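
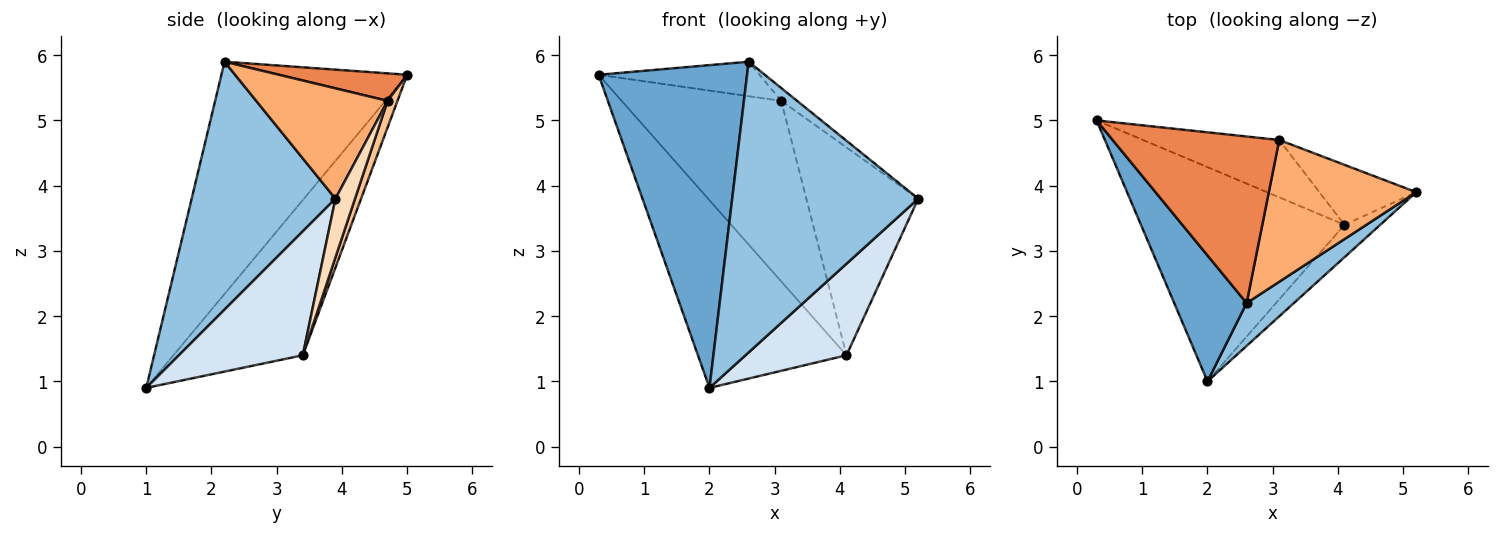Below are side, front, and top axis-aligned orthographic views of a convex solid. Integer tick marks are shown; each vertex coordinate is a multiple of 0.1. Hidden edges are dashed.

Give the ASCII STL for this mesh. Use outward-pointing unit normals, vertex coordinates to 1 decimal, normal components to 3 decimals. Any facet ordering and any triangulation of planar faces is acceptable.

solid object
 facet normal -0.759 -0.607 0.237
  outer loop
   vertex 2.6 2.2 5.9
   vertex 0.3 5.0 5.7
   vertex 2.0 1.0 0.9
  endloop
 endfacet
 facet normal 0.607 -0.786 0.116
  outer loop
   vertex 2.6 2.2 5.9
   vertex 2.0 1.0 0.9
   vertex 5.2 3.9 3.8
  endloop
 endfacet
 facet normal -0.498 0.571 -0.652
  outer loop
   vertex 4.1 3.4 1.4
   vertex 2.0 1.0 0.9
   vertex 0.3 5.0 5.7
  endloop
 endfacet
 facet normal 0.757 -0.616 -0.218
  outer loop
   vertex 4.1 3.4 1.4
   vertex 5.2 3.9 3.8
   vertex 2.0 1.0 0.9
  endloop
 endfacet
 facet normal 0.160 0.200 0.967
  outer loop
   vertex 3.1 4.7 5.3
   vertex 0.3 5.0 5.7
   vertex 2.6 2.2 5.9
  endloop
 endfacet
 facet normal 0.598 0.072 0.798
  outer loop
   vertex 3.1 4.7 5.3
   vertex 2.6 2.2 5.9
   vertex 5.2 3.9 3.8
  endloop
 endfacet
 facet normal 0.059 0.951 -0.302
  outer loop
   vertex 3.1 4.7 5.3
   vertex 4.1 3.4 1.4
   vertex 0.3 5.0 5.7
  endloop
 endfacet
 facet normal 0.166 0.948 -0.273
  outer loop
   vertex 3.1 4.7 5.3
   vertex 5.2 3.9 3.8
   vertex 4.1 3.4 1.4
  endloop
 endfacet
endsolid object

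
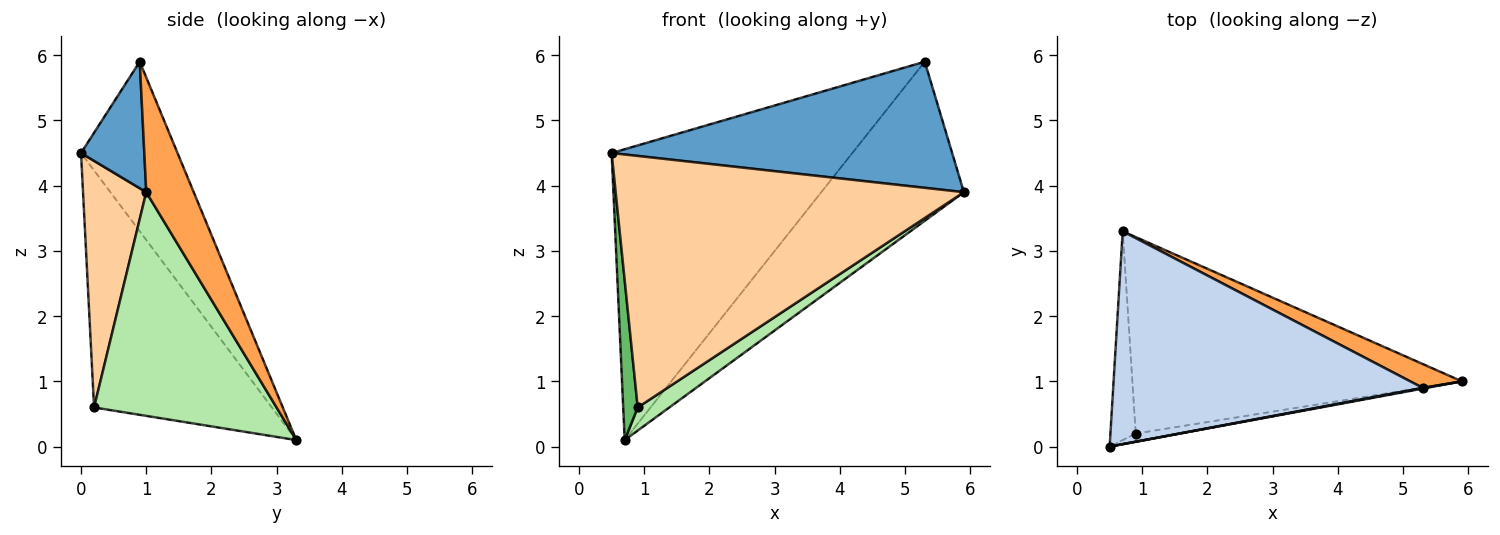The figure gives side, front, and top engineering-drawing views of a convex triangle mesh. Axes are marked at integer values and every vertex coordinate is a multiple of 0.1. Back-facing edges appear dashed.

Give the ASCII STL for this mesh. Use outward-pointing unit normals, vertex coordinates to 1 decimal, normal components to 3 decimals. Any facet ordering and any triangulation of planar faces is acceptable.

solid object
 facet normal 0.183 -0.983 0.006
  outer loop
   vertex 5.3 0.9 5.9
   vertex 0.5 0.0 4.5
   vertex 5.9 1.0 3.9
  endloop
 endfacet
 facet normal -0.308 0.768 0.562
  outer loop
   vertex 5.3 0.9 5.9
   vertex 0.7 3.3 0.1
   vertex 0.5 0.0 4.5
  endloop
 endfacet
 facet normal 0.313 0.939 0.141
  outer loop
   vertex 5.3 0.9 5.9
   vertex 5.9 1.0 3.9
   vertex 0.7 3.3 0.1
  endloop
 endfacet
 facet normal 0.179 -0.983 -0.032
  outer loop
   vertex 0.9 0.2 0.6
   vertex 5.9 1.0 3.9
   vertex 0.5 0.0 4.5
  endloop
 endfacet
 facet normal -0.991 -0.081 -0.106
  outer loop
   vertex 0.9 0.2 0.6
   vertex 0.5 0.0 4.5
   vertex 0.7 3.3 0.1
  endloop
 endfacet
 facet normal 0.559 -0.097 -0.824
  outer loop
   vertex 0.9 0.2 0.6
   vertex 0.7 3.3 0.1
   vertex 5.9 1.0 3.9
  endloop
 endfacet
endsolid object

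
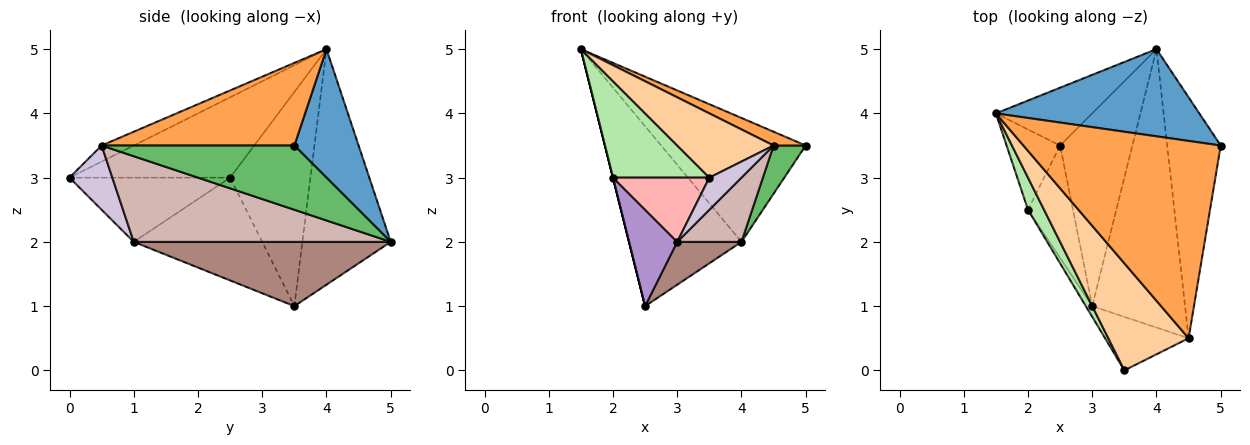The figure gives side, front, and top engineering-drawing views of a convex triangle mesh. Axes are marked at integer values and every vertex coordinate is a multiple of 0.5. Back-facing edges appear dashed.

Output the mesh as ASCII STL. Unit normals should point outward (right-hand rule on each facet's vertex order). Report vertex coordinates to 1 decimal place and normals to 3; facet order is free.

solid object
 facet normal 0.342 0.769 0.541
  outer loop
   vertex 4.0 5.0 2.0
   vertex 1.5 4.0 5.0
   vertex 5.0 3.5 3.5
  endloop
 endfacet
 facet normal -0.599 0.762 -0.245
  outer loop
   vertex 4.0 5.0 2.0
   vertex 2.5 3.5 1.0
   vertex 1.5 4.0 5.0
  endloop
 endfacet
 facet normal 0.385 -0.064 0.921
  outer loop
   vertex 4.5 0.5 3.5
   vertex 5.0 3.5 3.5
   vertex 1.5 4.0 5.0
  endloop
 endfacet
 facet normal -0.169 -0.507 0.845
  outer loop
   vertex 4.5 0.5 3.5
   vertex 1.5 4.0 5.0
   vertex 3.5 0.0 3.0
  endloop
 endfacet
 facet normal 0.762 -0.127 -0.635
  outer loop
   vertex 4.5 0.5 3.5
   vertex 4.0 5.0 2.0
   vertex 5.0 3.5 3.5
  endloop
 endfacet
 facet normal -0.845 -0.507 0.169
  outer loop
   vertex 2.0 2.5 3.0
   vertex 3.5 0.0 3.0
   vertex 1.5 4.0 5.0
  endloop
 endfacet
 facet normal -0.970 0.000 -0.243
  outer loop
   vertex 2.0 2.5 3.0
   vertex 1.5 4.0 5.0
   vertex 2.5 3.5 1.0
  endloop
 endfacet
 facet normal -0.854 -0.513 -0.085
  outer loop
   vertex 3.0 1.0 2.0
   vertex 3.5 0.0 3.0
   vertex 2.0 2.5 3.0
  endloop
 endfacet
 facet normal -0.866 -0.325 -0.379
  outer loop
   vertex 3.0 1.0 2.0
   vertex 2.0 2.5 3.0
   vertex 2.5 3.5 1.0
  endloop
 endfacet
 facet normal 0.566 -0.424 -0.707
  outer loop
   vertex 3.0 1.0 2.0
   vertex 4.5 0.5 3.5
   vertex 3.5 0.0 3.0
  endloop
 endfacet
 facet normal 0.655 -0.164 -0.737
  outer loop
   vertex 3.0 1.0 2.0
   vertex 2.5 3.5 1.0
   vertex 4.0 5.0 2.0
  endloop
 endfacet
 facet normal 0.669 -0.167 -0.724
  outer loop
   vertex 3.0 1.0 2.0
   vertex 4.0 5.0 2.0
   vertex 4.5 0.5 3.5
  endloop
 endfacet
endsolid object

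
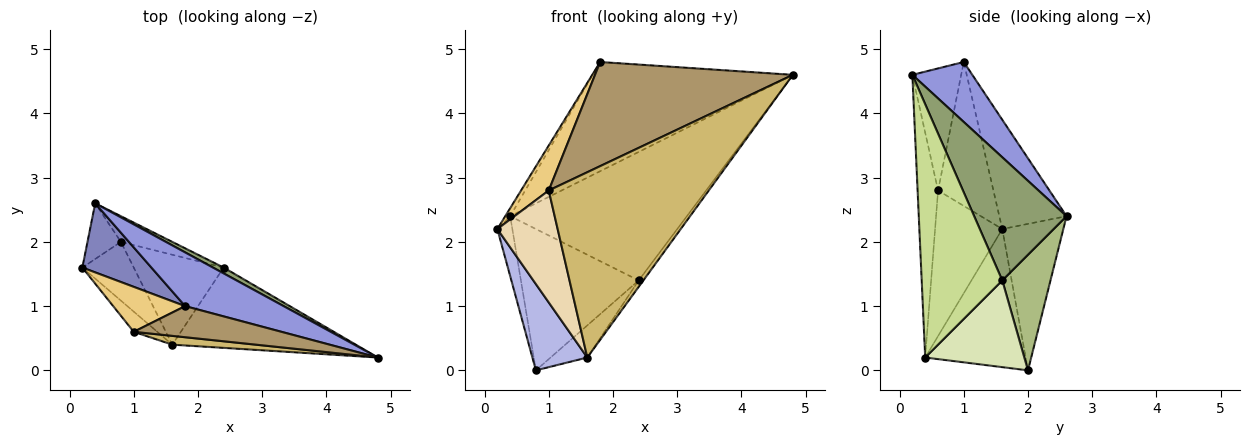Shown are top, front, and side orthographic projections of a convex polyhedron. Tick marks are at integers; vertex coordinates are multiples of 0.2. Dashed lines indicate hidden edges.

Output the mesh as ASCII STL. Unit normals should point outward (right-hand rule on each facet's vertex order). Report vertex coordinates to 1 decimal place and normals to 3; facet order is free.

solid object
 facet normal -0.948 0.233 -0.216
  outer loop
   vertex 0.8 2.0 0.0
   vertex 0.2 1.6 2.2
   vertex 0.4 2.6 2.4
  endloop
 endfacet
 facet normal -0.844 0.062 0.533
  outer loop
   vertex 1.8 1.0 4.8
   vertex 0.4 2.6 2.4
   vertex 0.2 1.6 2.2
  endloop
 endfacet
 facet normal 0.260 0.867 0.426
  outer loop
   vertex 1.8 1.0 4.8
   vertex 4.8 0.2 4.6
   vertex 0.4 2.6 2.4
  endloop
 endfacet
 facet normal -0.834 -0.456 -0.310
  outer loop
   vertex 1.6 0.4 0.2
   vertex 0.2 1.6 2.2
   vertex 0.8 2.0 0.0
  endloop
 endfacet
 facet normal 0.463 0.886 0.040
  outer loop
   vertex 2.4 1.6 1.4
   vertex 0.4 2.6 2.4
   vertex 4.8 0.2 4.6
  endloop
 endfacet
 facet normal 0.373 0.913 -0.166
  outer loop
   vertex 2.4 1.6 1.4
   vertex 0.8 2.0 0.0
   vertex 0.4 2.6 2.4
  endloop
 endfacet
 facet normal 0.809 0.047 -0.586
  outer loop
   vertex 2.4 1.6 1.4
   vertex 4.8 0.2 4.6
   vertex 1.6 0.4 0.2
  endloop
 endfacet
 facet normal 0.672 0.249 -0.697
  outer loop
   vertex 2.4 1.6 1.4
   vertex 1.6 0.4 0.2
   vertex 0.8 2.0 0.0
  endloop
 endfacet
 facet normal -0.230 -0.932 0.279
  outer loop
   vertex 1.0 0.6 2.8
   vertex 4.8 0.2 4.6
   vertex 1.8 1.0 4.8
  endloop
 endfacet
 facet normal -0.127 -0.991 0.047
  outer loop
   vertex 1.0 0.6 2.8
   vertex 1.6 0.4 0.2
   vertex 4.8 0.2 4.6
  endloop
 endfacet
 facet normal -0.816 -0.408 0.408
  outer loop
   vertex 1.0 0.6 2.8
   vertex 1.8 1.0 4.8
   vertex 0.2 1.6 2.2
  endloop
 endfacet
 facet normal -0.739 -0.663 -0.120
  outer loop
   vertex 1.0 0.6 2.8
   vertex 0.2 1.6 2.2
   vertex 1.6 0.4 0.2
  endloop
 endfacet
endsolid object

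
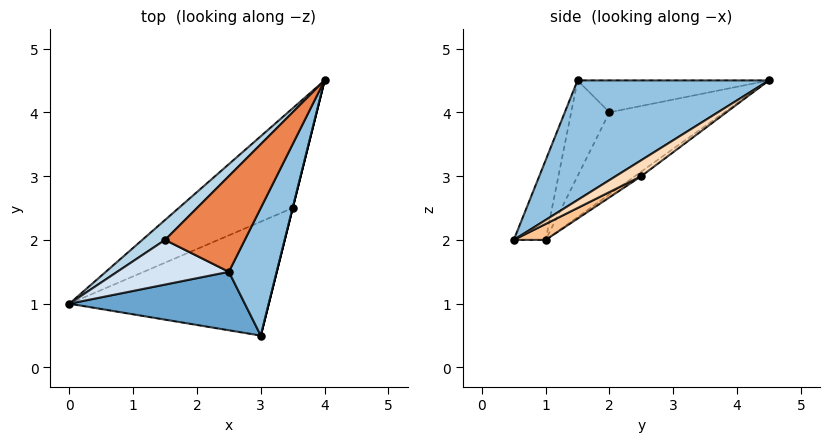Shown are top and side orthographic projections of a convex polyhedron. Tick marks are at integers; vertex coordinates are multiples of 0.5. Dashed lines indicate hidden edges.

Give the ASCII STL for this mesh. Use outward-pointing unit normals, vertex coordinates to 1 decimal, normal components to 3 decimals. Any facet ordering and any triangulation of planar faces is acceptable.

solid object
 facet normal -0.155 -0.928 0.340
  outer loop
   vertex 2.5 1.5 4.5
   vertex 0.0 1.0 2.0
   vertex 3.0 0.5 2.0
  endloop
 endfacet
 facet normal 0.842 -0.421 0.337
  outer loop
   vertex 2.5 1.5 4.5
   vertex 3.0 0.5 2.0
   vertex 4.0 4.5 4.5
  endloop
 endfacet
 facet normal -0.713 0.673 0.198
  outer loop
   vertex 1.5 2.0 4.0
   vertex 4.0 4.5 4.5
   vertex 0.0 1.0 2.0
  endloop
 endfacet
 facet normal -0.572 -0.477 0.667
  outer loop
   vertex 1.5 2.0 4.0
   vertex 0.0 1.0 2.0
   vertex 2.5 1.5 4.5
  endloop
 endfacet
 facet normal -0.365 0.183 0.913
  outer loop
   vertex 1.5 2.0 4.0
   vertex 2.5 1.5 4.5
   vertex 4.0 4.5 4.5
  endloop
 endfacet
 facet normal -0.032 0.605 -0.796
  outer loop
   vertex 3.5 2.5 3.0
   vertex 0.0 1.0 2.0
   vertex 4.0 4.5 4.5
  endloop
 endfacet
 facet normal 0.072 0.432 -0.899
  outer loop
   vertex 3.5 2.5 3.0
   vertex 3.0 0.5 2.0
   vertex 0.0 1.0 2.0
  endloop
 endfacet
 facet normal 0.970 -0.243 0.000
  outer loop
   vertex 3.5 2.5 3.0
   vertex 4.0 4.5 4.5
   vertex 3.0 0.5 2.0
  endloop
 endfacet
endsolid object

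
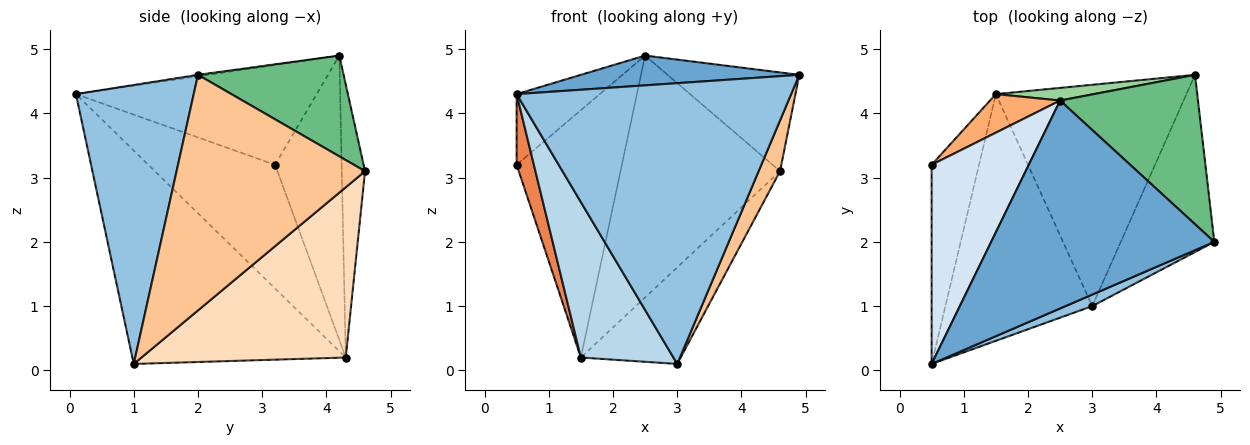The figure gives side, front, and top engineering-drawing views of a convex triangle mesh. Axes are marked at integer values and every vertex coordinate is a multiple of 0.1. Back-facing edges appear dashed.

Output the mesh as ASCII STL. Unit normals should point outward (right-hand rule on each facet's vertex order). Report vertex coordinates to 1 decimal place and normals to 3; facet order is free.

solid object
 facet normal -0.006 -0.142 0.990
  outer loop
   vertex 2.5 4.2 4.9
   vertex 0.5 0.1 4.3
   vertex 4.9 2.0 4.6
  endloop
 endfacet
 facet normal 0.394 -0.918 0.038
  outer loop
   vertex 3.0 1.0 0.1
   vertex 4.9 2.0 4.6
   vertex 0.5 0.1 4.3
  endloop
 endfacet
 facet normal -0.776 -0.336 -0.534
  outer loop
   vertex 1.5 4.3 0.2
   vertex 3.0 1.0 0.1
   vertex 0.5 0.1 4.3
  endloop
 endfacet
 facet normal -0.696 0.240 0.677
  outer loop
   vertex 0.5 3.2 3.2
   vertex 0.5 0.1 4.3
   vertex 2.5 4.2 4.9
  endloop
 endfacet
 facet normal -0.926 -0.126 -0.355
  outer loop
   vertex 0.5 3.2 3.2
   vertex 1.5 4.3 0.2
   vertex 0.5 0.1 4.3
  endloop
 endfacet
 facet normal -0.530 0.838 0.131
  outer loop
   vertex 0.5 3.2 3.2
   vertex 2.5 4.2 4.9
   vertex 1.5 4.3 0.2
  endloop
 endfacet
 facet normal 0.924 -0.105 -0.367
  outer loop
   vertex 4.6 4.6 3.1
   vertex 4.9 2.0 4.6
   vertex 3.0 1.0 0.1
  endloop
 endfacet
 facet normal 0.633 0.309 -0.709
  outer loop
   vertex 4.6 4.6 3.1
   vertex 3.0 1.0 0.1
   vertex 1.5 4.3 0.2
  endloop
 endfacet
 facet normal 0.521 0.471 0.712
  outer loop
   vertex 4.6 4.6 3.1
   vertex 2.5 4.2 4.9
   vertex 4.9 2.0 4.6
  endloop
 endfacet
 facet normal -0.144 0.988 0.052
  outer loop
   vertex 4.6 4.6 3.1
   vertex 1.5 4.3 0.2
   vertex 2.5 4.2 4.9
  endloop
 endfacet
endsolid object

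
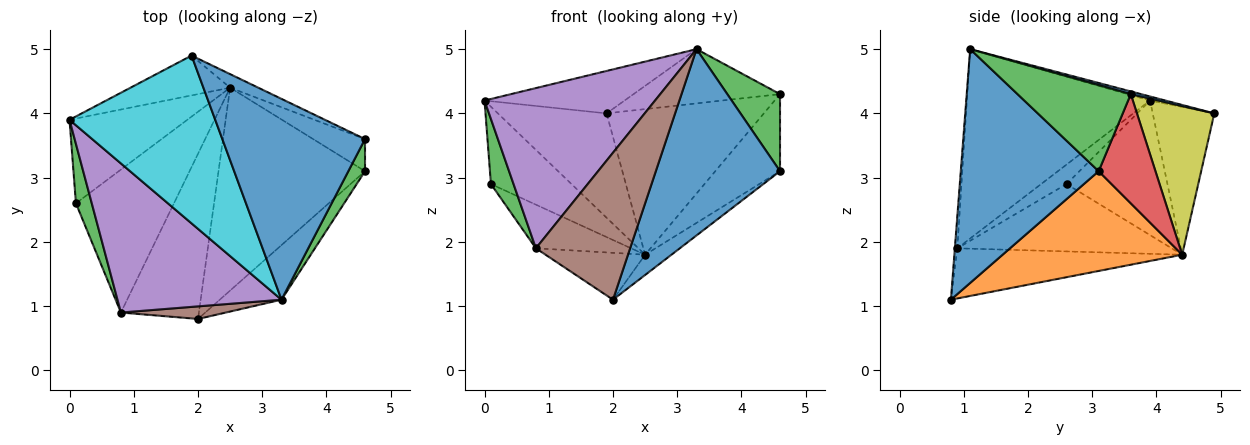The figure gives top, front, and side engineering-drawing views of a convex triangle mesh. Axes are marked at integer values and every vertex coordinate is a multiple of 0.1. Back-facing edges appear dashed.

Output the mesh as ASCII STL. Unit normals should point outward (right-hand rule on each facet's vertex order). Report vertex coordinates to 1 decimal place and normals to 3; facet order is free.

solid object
 facet normal 0.729 -0.657 -0.193
  outer loop
   vertex 3.3 1.1 5.0
   vertex 2.0 0.8 1.1
   vertex 4.6 3.1 3.1
  endloop
 endfacet
 facet normal 0.561 0.082 -0.824
  outer loop
   vertex 2.5 4.4 1.8
   vertex 4.6 3.1 3.1
   vertex 2.0 0.8 1.1
  endloop
 endfacet
 facet normal 0.893 -0.416 0.173
  outer loop
   vertex 4.6 3.6 4.3
   vertex 3.3 1.1 5.0
   vertex 4.6 3.1 3.1
  endloop
 endfacet
 facet normal 0.629 0.717 -0.299
  outer loop
   vertex 4.6 3.6 4.3
   vertex 4.6 3.1 3.1
   vertex 2.5 4.4 1.8
  endloop
 endfacet
 facet normal -0.618 -0.575 0.536
  outer loop
   vertex 0.8 0.9 1.9
   vertex 3.3 1.1 5.0
   vertex 0.0 3.9 4.2
  endloop
 endfacet
 facet normal -0.026 -0.996 0.085
  outer loop
   vertex 0.8 0.9 1.9
   vertex 2.0 0.8 1.1
   vertex 3.3 1.1 5.0
  endloop
 endfacet
 facet normal -0.526 0.232 -0.818
  outer loop
   vertex 0.8 0.9 1.9
   vertex 2.5 4.4 1.8
   vertex 2.0 0.8 1.1
  endloop
 endfacet
 facet normal -0.468 0.826 -0.315
  outer loop
   vertex 1.9 4.9 4.0
   vertex 2.5 4.4 1.8
   vertex 0.0 3.9 4.2
  endloop
 endfacet
 facet normal 0.440 0.894 -0.083
  outer loop
   vertex 1.9 4.9 4.0
   vertex 4.6 3.6 4.3
   vertex 2.5 4.4 1.8
  endloop
 endfacet
 facet normal -0.027 0.245 0.969
  outer loop
   vertex 1.9 4.9 4.0
   vertex 0.0 3.9 4.2
   vertex 3.3 1.1 5.0
  endloop
 endfacet
 facet normal 0.018 0.261 0.965
  outer loop
   vertex 1.9 4.9 4.0
   vertex 3.3 1.1 5.0
   vertex 4.6 3.6 4.3
  endloop
 endfacet
 facet normal -0.645 0.515 -0.565
  outer loop
   vertex 0.1 2.6 2.9
   vertex 0.0 3.9 4.2
   vertex 2.5 4.4 1.8
  endloop
 endfacet
 facet normal -0.638 -0.568 0.519
  outer loop
   vertex 0.1 2.6 2.9
   vertex 0.8 0.9 1.9
   vertex 0.0 3.9 4.2
  endloop
 endfacet
 facet normal -0.549 0.244 -0.799
  outer loop
   vertex 0.1 2.6 2.9
   vertex 2.5 4.4 1.8
   vertex 0.8 0.9 1.9
  endloop
 endfacet
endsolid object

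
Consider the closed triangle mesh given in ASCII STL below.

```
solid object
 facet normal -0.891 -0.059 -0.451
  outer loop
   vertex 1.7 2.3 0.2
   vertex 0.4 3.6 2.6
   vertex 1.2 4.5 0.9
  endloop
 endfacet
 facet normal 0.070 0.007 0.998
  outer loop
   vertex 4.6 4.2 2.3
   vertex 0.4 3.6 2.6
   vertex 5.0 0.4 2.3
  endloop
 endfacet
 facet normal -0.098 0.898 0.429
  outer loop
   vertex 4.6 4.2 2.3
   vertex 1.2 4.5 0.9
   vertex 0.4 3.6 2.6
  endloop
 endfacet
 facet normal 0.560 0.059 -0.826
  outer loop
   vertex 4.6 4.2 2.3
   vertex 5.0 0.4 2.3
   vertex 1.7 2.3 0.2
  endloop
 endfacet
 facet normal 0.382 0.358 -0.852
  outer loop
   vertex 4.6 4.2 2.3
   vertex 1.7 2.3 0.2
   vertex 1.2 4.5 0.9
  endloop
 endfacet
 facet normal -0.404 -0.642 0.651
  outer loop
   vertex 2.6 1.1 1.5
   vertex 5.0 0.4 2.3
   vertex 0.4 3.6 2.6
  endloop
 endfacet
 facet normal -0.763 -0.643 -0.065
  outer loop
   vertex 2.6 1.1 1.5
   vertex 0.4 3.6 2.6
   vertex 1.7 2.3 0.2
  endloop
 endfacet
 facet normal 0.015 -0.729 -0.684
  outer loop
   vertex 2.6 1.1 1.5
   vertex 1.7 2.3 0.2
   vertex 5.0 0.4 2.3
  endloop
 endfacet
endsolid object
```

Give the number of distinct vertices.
6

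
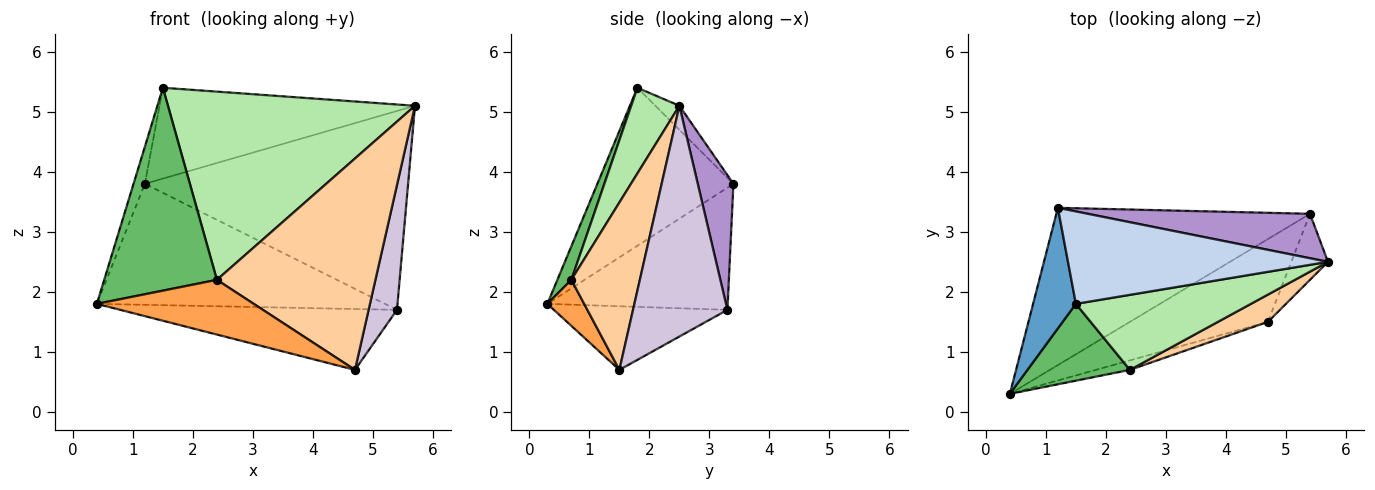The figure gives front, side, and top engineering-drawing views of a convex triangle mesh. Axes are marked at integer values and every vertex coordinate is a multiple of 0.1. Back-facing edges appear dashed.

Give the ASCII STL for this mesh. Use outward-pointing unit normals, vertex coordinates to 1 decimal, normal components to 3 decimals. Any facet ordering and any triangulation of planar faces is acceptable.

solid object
 facet normal -0.962 0.080 0.261
  outer loop
   vertex 1.5 1.8 5.4
   vertex 1.2 3.4 3.8
   vertex 0.4 0.3 1.8
  endloop
 endfacet
 facet normal -0.066 0.699 0.712
  outer loop
   vertex 1.5 1.8 5.4
   vertex 5.7 2.5 5.1
   vertex 1.2 3.4 3.8
  endloop
 endfacet
 facet normal 0.225 -0.960 -0.167
  outer loop
   vertex 2.4 0.7 2.2
   vertex 0.4 0.3 1.8
   vertex 4.7 1.5 0.7
  endloop
 endfacet
 facet normal 0.394 -0.912 0.118
  outer loop
   vertex 2.4 0.7 2.2
   vertex 4.7 1.5 0.7
   vertex 5.7 2.5 5.1
  endloop
 endfacet
 facet normal 0.115 -0.929 0.352
  outer loop
   vertex 2.4 0.7 2.2
   vertex 1.5 1.8 5.4
   vertex 0.4 0.3 1.8
  endloop
 endfacet
 facet normal 0.178 -0.914 0.364
  outer loop
   vertex 2.4 0.7 2.2
   vertex 5.7 2.5 5.1
   vertex 1.5 1.8 5.4
  endloop
 endfacet
 facet normal -0.357 0.570 -0.740
  outer loop
   vertex 5.4 3.3 1.7
   vertex 0.4 0.3 1.8
   vertex 1.2 3.4 3.8
  endloop
 endfacet
 facet normal -0.348 0.555 -0.755
  outer loop
   vertex 5.4 3.3 1.7
   vertex 4.7 1.5 0.7
   vertex 0.4 0.3 1.8
  endloop
 endfacet
 facet normal 0.131 0.968 0.216
  outer loop
   vertex 5.4 3.3 1.7
   vertex 1.2 3.4 3.8
   vertex 5.7 2.5 5.1
  endloop
 endfacet
 facet normal 0.947 -0.285 -0.150
  outer loop
   vertex 5.4 3.3 1.7
   vertex 5.7 2.5 5.1
   vertex 4.7 1.5 0.7
  endloop
 endfacet
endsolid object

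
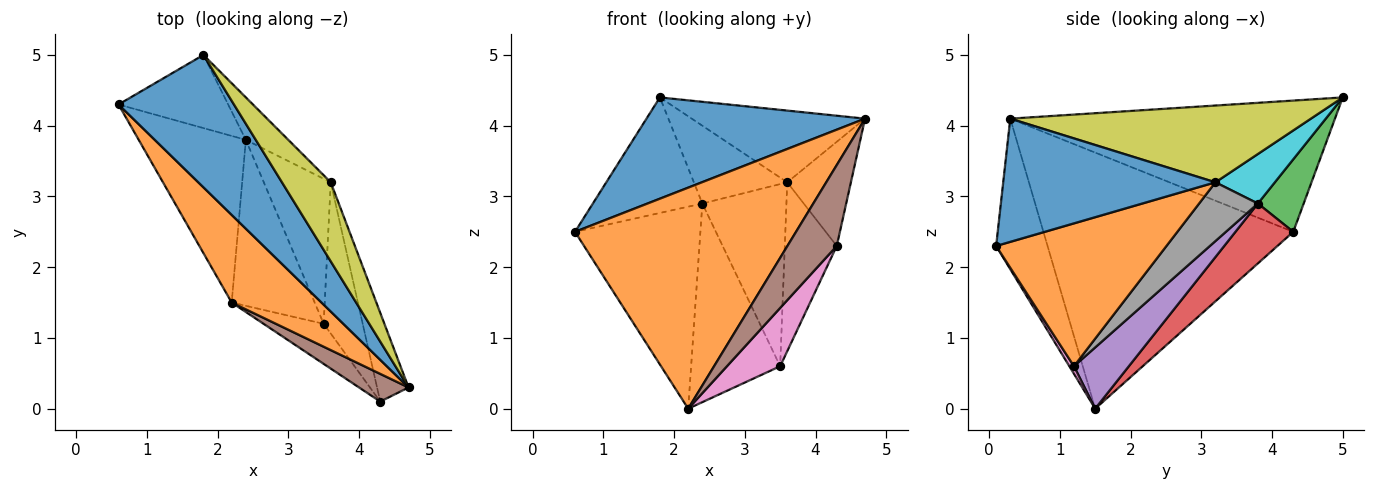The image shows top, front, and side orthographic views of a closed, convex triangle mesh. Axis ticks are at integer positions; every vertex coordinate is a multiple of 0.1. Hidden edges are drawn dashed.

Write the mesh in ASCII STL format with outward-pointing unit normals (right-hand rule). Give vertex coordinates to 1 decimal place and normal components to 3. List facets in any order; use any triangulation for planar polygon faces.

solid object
 facet normal -0.670 -0.451 0.589
  outer loop
   vertex 1.8 5.0 4.4
   vertex 0.6 4.3 2.5
   vertex 4.7 0.3 4.1
  endloop
 endfacet
 facet normal -0.724 -0.641 0.254
  outer loop
   vertex 2.2 1.5 0.0
   vertex 4.7 0.3 4.1
   vertex 0.6 4.3 2.5
  endloop
 endfacet
 facet normal 0.333 0.797 -0.504
  outer loop
   vertex 2.4 3.8 2.9
   vertex 0.6 4.3 2.5
   vertex 1.8 5.0 4.4
  endloop
 endfacet
 facet normal 0.335 0.727 -0.600
  outer loop
   vertex 2.4 3.8 2.9
   vertex 2.2 1.5 0.0
   vertex 0.6 4.3 2.5
  endloop
 endfacet
 facet normal 0.428 0.694 -0.580
  outer loop
   vertex 3.5 1.2 0.6
   vertex 2.2 1.5 0.0
   vertex 2.4 3.8 2.9
  endloop
 endfacet
 facet normal -0.702 -0.674 0.231
  outer loop
   vertex 4.3 0.1 2.3
   vertex 4.7 0.3 4.1
   vertex 2.2 1.5 0.0
  endloop
 endfacet
 facet normal 0.071 -0.822 -0.565
  outer loop
   vertex 4.3 0.1 2.3
   vertex 2.2 1.5 0.0
   vertex 3.5 1.2 0.6
  endloop
 endfacet
 facet normal 0.480 0.686 -0.546
  outer loop
   vertex 3.6 3.2 3.2
   vertex 3.5 1.2 0.6
   vertex 2.4 3.8 2.9
  endloop
 endfacet
 facet normal 0.759 0.438 0.482
  outer loop
   vertex 3.6 3.2 3.2
   vertex 1.8 5.0 4.4
   vertex 4.7 0.3 4.1
  endloop
 endfacet
 facet normal 0.488 0.766 -0.418
  outer loop
   vertex 3.6 3.2 3.2
   vertex 2.4 3.8 2.9
   vertex 1.8 5.0 4.4
  endloop
 endfacet
 facet normal 0.930 0.279 -0.238
  outer loop
   vertex 3.6 3.2 3.2
   vertex 4.7 0.3 4.1
   vertex 4.3 0.1 2.3
  endloop
 endfacet
 facet normal 0.925 0.282 -0.253
  outer loop
   vertex 3.6 3.2 3.2
   vertex 4.3 0.1 2.3
   vertex 3.5 1.2 0.6
  endloop
 endfacet
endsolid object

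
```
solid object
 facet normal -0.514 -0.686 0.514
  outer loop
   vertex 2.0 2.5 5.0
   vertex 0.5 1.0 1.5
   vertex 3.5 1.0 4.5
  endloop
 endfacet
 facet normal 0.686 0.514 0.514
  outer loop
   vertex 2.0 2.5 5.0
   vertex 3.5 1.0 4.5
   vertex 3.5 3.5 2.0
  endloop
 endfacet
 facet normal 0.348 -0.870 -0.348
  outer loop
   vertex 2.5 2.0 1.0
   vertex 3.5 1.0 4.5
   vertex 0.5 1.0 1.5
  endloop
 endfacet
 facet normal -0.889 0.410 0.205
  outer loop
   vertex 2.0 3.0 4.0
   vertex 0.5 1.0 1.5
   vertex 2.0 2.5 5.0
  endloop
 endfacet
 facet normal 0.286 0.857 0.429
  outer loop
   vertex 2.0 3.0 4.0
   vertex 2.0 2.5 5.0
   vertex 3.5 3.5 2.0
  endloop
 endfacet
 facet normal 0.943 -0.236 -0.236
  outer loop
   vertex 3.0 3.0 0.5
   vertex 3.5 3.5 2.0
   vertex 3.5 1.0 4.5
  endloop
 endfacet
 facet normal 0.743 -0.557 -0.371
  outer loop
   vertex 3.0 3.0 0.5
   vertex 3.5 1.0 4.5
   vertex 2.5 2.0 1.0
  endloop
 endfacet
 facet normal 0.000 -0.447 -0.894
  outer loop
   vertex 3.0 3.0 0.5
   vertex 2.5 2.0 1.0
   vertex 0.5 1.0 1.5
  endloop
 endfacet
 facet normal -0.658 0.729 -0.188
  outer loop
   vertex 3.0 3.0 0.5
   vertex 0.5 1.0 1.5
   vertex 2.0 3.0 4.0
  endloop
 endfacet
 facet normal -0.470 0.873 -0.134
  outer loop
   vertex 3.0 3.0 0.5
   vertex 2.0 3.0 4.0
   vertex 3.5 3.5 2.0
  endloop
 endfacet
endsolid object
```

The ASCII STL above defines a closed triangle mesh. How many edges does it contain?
15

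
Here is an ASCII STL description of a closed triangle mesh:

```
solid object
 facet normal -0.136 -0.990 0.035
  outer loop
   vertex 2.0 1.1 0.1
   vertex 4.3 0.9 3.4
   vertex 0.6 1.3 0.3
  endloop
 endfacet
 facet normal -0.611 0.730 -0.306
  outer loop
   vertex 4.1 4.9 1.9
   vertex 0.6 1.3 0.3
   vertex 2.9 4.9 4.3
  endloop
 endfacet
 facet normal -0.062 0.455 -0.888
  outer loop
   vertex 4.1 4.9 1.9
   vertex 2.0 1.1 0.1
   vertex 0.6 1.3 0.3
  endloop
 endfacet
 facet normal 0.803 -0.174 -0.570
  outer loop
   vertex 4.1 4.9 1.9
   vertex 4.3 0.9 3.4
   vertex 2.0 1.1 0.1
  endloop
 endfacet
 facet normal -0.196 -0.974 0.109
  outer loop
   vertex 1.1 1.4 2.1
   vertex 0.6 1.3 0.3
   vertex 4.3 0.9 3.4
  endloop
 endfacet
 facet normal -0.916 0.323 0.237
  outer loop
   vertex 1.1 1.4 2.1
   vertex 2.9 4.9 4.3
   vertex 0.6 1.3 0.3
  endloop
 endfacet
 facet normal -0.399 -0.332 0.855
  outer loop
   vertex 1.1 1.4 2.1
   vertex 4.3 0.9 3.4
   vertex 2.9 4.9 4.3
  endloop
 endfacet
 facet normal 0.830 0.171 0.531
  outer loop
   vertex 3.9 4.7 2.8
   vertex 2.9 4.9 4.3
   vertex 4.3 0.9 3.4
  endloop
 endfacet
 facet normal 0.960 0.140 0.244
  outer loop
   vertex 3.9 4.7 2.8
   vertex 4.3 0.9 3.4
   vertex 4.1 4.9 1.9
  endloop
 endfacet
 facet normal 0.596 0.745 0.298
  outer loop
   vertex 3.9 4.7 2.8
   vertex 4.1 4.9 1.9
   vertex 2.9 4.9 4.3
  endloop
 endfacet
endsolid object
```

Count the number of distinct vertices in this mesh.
7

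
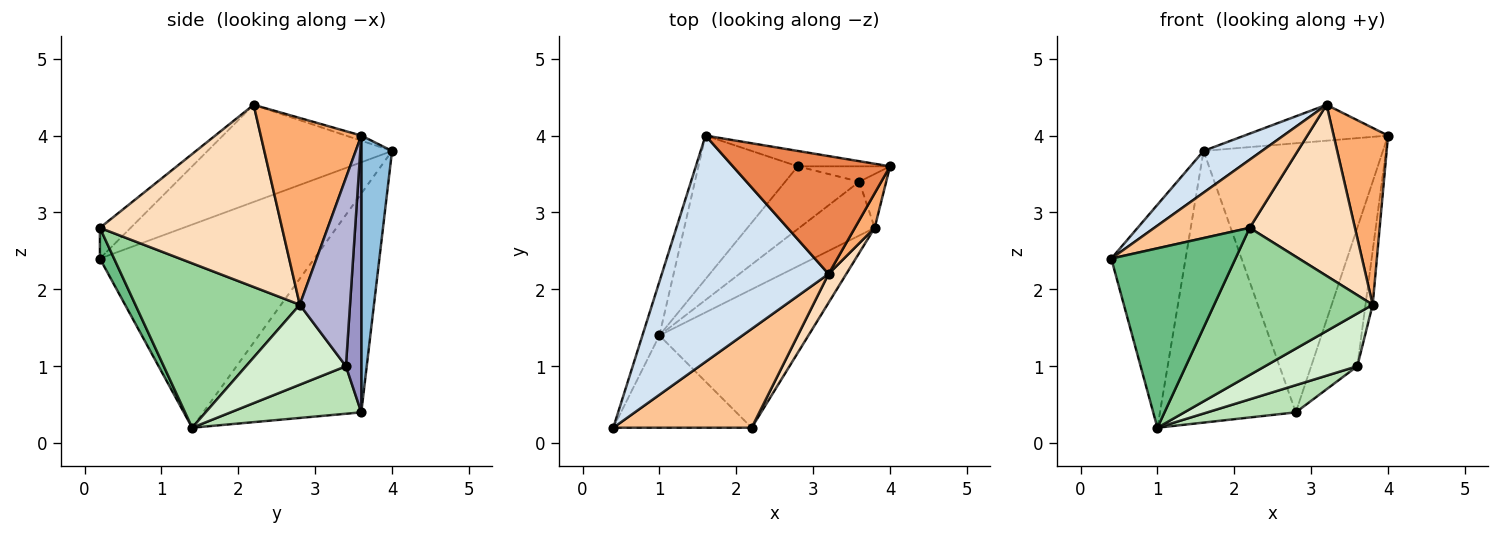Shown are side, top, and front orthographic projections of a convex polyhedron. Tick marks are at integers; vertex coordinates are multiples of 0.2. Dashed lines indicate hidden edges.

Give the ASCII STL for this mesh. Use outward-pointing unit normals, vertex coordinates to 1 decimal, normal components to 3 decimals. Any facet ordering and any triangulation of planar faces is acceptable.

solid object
 facet normal -0.942 0.326 -0.079
  outer loop
   vertex 1.0 1.4 0.2
   vertex 0.4 0.2 2.4
   vertex 1.6 4.0 3.8
  endloop
 endfacet
 facet normal 0.169 0.984 -0.056
  outer loop
   vertex 2.8 3.6 0.4
   vertex 1.6 4.0 3.8
   vertex 4.0 3.6 4.0
  endloop
 endfacet
 facet normal -0.717 0.616 -0.326
  outer loop
   vertex 2.8 3.6 0.4
   vertex 1.0 1.4 0.2
   vertex 1.6 4.0 3.8
  endloop
 endfacet
 facet normal -0.497 -0.157 0.853
  outer loop
   vertex 3.2 2.2 4.4
   vertex 1.6 4.0 3.8
   vertex 0.4 0.2 2.4
  endloop
 endfacet
 facet normal -0.031 0.291 0.956
  outer loop
   vertex 3.2 2.2 4.4
   vertex 4.0 3.6 4.0
   vertex 1.6 4.0 3.8
  endloop
 endfacet
 facet normal 0.876 -0.474 0.093
  outer loop
   vertex 3.8 2.8 1.8
   vertex 4.0 3.6 4.0
   vertex 3.2 2.2 4.4
  endloop
 endfacet
 facet normal -0.180 -0.558 0.810
  outer loop
   vertex 2.2 0.2 2.8
   vertex 3.2 2.2 4.4
   vertex 0.4 0.2 2.4
  endloop
 endfacet
 facet normal 0.863 -0.499 0.084
  outer loop
   vertex 2.2 0.2 2.8
   vertex 3.8 2.8 1.8
   vertex 3.2 2.2 4.4
  endloop
 endfacet
 facet normal 0.101 -0.885 -0.455
  outer loop
   vertex 2.2 0.2 2.8
   vertex 0.4 0.2 2.4
   vertex 1.0 1.4 0.2
  endloop
 endfacet
 facet normal 0.603 -0.581 -0.547
  outer loop
   vertex 2.2 0.2 2.8
   vertex 1.0 1.4 0.2
   vertex 3.8 2.8 1.8
  endloop
 endfacet
 facet normal 0.507 -0.343 -0.791
  outer loop
   vertex 3.6 3.4 1.0
   vertex 1.0 1.4 0.2
   vertex 2.8 3.6 0.4
  endloop
 endfacet
 facet normal 0.604 -0.558 -0.569
  outer loop
   vertex 3.6 3.4 1.0
   vertex 3.8 2.8 1.8
   vertex 1.0 1.4 0.2
  endloop
 endfacet
 facet normal 0.314 0.943 -0.105
  outer loop
   vertex 3.6 3.4 1.0
   vertex 2.8 3.6 0.4
   vertex 4.0 3.6 4.0
  endloop
 endfacet
 facet normal 0.980 0.140 -0.140
  outer loop
   vertex 3.6 3.4 1.0
   vertex 4.0 3.6 4.0
   vertex 3.8 2.8 1.8
  endloop
 endfacet
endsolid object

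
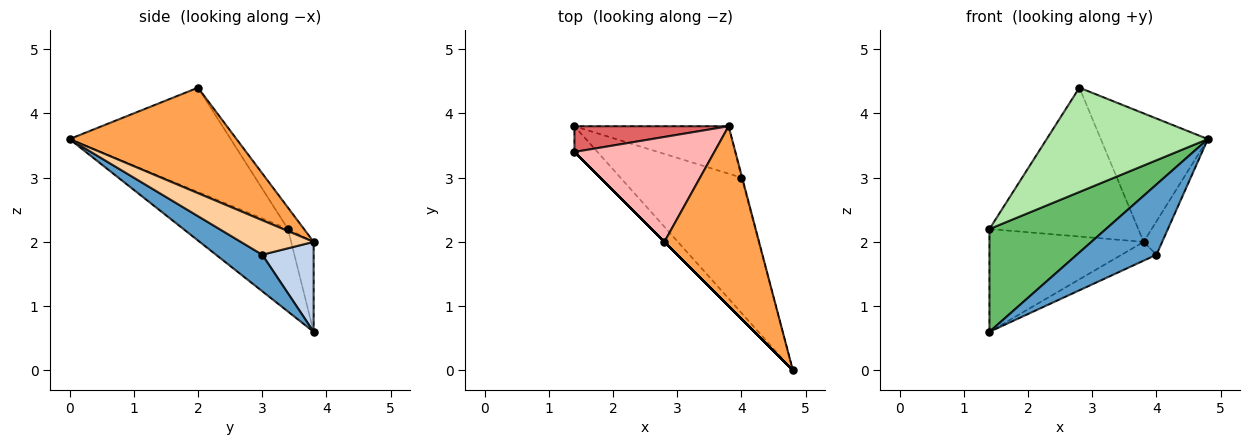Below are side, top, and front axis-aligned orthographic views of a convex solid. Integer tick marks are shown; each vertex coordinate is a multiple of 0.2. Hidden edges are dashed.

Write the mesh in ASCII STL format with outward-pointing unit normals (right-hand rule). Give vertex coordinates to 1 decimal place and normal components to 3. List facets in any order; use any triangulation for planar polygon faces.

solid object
 facet normal 0.259 -0.445 -0.857
  outer loop
   vertex 4.0 3.0 1.8
   vertex 4.8 0.0 3.6
   vertex 1.4 3.8 0.6
  endloop
 endfacet
 facet normal 0.477 0.324 -0.817
  outer loop
   vertex 3.8 3.8 2.0
   vertex 4.0 3.0 1.8
   vertex 1.4 3.8 0.6
  endloop
 endfacet
 facet normal 0.672 0.431 0.603
  outer loop
   vertex 3.8 3.8 2.0
   vertex 2.8 2.0 4.4
   vertex 4.8 0.0 3.6
  endloop
 endfacet
 facet normal 0.969 0.247 -0.019
  outer loop
   vertex 3.8 3.8 2.0
   vertex 4.8 0.0 3.6
   vertex 4.0 3.0 1.8
  endloop
 endfacet
 facet normal -0.656 -0.732 -0.183
  outer loop
   vertex 1.4 3.4 2.2
   vertex 1.4 3.8 0.6
   vertex 4.8 0.0 3.6
  endloop
 endfacet
 facet normal -0.707 -0.707 0.000
  outer loop
   vertex 1.4 3.4 2.2
   vertex 4.8 0.0 3.6
   vertex 2.8 2.0 4.4
  endloop
 endfacet
 facet normal -0.140 0.961 0.240
  outer loop
   vertex 1.4 3.4 2.2
   vertex 3.8 3.8 2.0
   vertex 1.4 3.8 0.6
  endloop
 endfacet
 facet normal -0.088 0.814 0.574
  outer loop
   vertex 1.4 3.4 2.2
   vertex 2.8 2.0 4.4
   vertex 3.8 3.8 2.0
  endloop
 endfacet
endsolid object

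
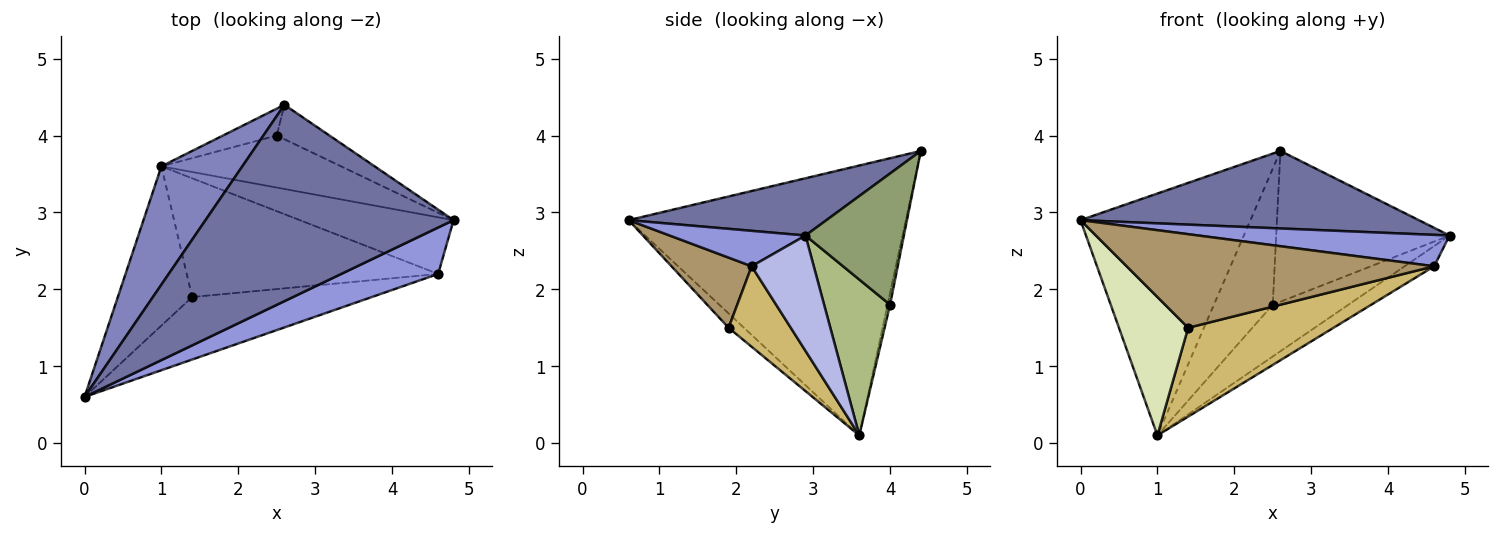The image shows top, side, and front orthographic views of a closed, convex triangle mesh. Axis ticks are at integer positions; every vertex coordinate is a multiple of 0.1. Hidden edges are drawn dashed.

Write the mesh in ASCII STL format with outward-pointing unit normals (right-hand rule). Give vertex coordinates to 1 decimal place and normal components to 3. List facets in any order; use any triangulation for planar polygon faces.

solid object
 facet normal 0.210 -0.359 0.909
  outer loop
   vertex 2.6 4.4 3.8
   vertex 0.0 0.6 2.9
   vertex 4.8 2.9 2.7
  endloop
 endfacet
 facet normal -0.826 0.506 0.248
  outer loop
   vertex 1.0 3.6 0.1
   vertex 0.0 0.6 2.9
   vertex 2.6 4.4 3.8
  endloop
 endfacet
 facet normal 0.290 -0.536 0.793
  outer loop
   vertex 4.6 2.2 2.3
   vertex 4.8 2.9 2.7
   vertex 0.0 0.6 2.9
  endloop
 endfacet
 facet normal 0.577 0.275 -0.769
  outer loop
   vertex 4.6 2.2 2.3
   vertex 1.0 3.6 0.1
   vertex 4.8 2.9 2.7
  endloop
 endfacet
 facet normal 0.484 0.853 -0.195
  outer loop
   vertex 2.5 4.0 1.8
   vertex 2.6 4.4 3.8
   vertex 4.8 2.9 2.7
  endloop
 endfacet
 facet normal 0.524 0.601 -0.604
  outer loop
   vertex 2.5 4.0 1.8
   vertex 4.8 2.9 2.7
   vertex 1.0 3.6 0.1
  endloop
 endfacet
 facet normal -0.042 0.980 -0.194
  outer loop
   vertex 2.5 4.0 1.8
   vertex 1.0 3.6 0.1
   vertex 2.6 4.4 3.8
  endloop
 endfacet
 facet normal -0.144 -0.649 -0.747
  outer loop
   vertex 1.4 1.9 1.5
   vertex 0.0 0.6 2.9
   vertex 1.0 3.6 0.1
  endloop
 endfacet
 facet normal 0.212 -0.813 -0.543
  outer loop
   vertex 1.4 1.9 1.5
   vertex 4.6 2.2 2.3
   vertex 0.0 0.6 2.9
  endloop
 endfacet
 facet normal 0.248 -0.580 -0.776
  outer loop
   vertex 1.4 1.9 1.5
   vertex 1.0 3.6 0.1
   vertex 4.6 2.2 2.3
  endloop
 endfacet
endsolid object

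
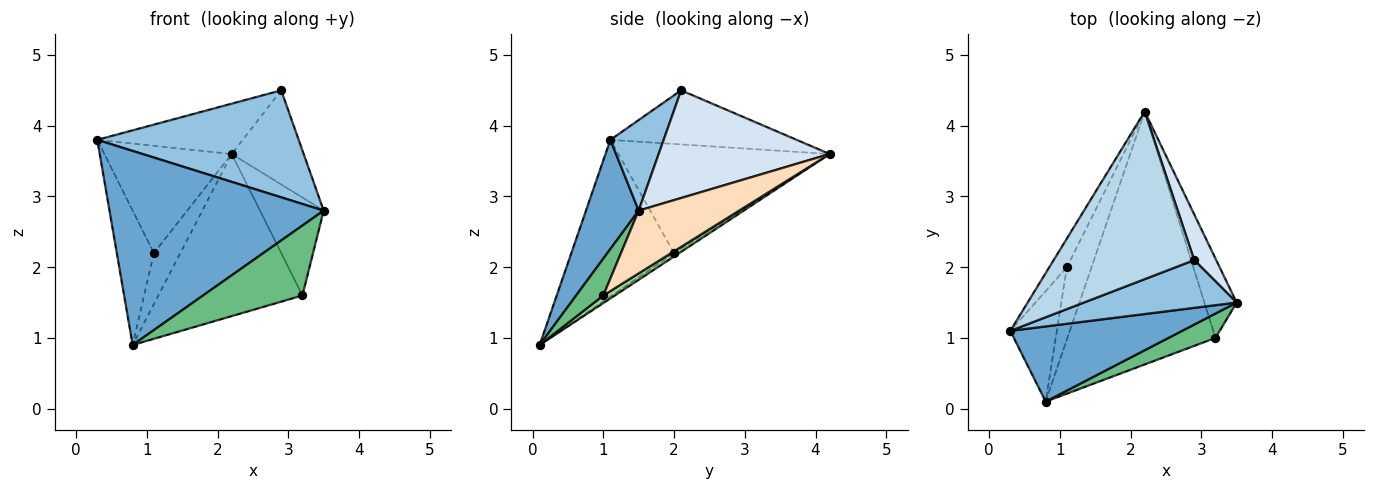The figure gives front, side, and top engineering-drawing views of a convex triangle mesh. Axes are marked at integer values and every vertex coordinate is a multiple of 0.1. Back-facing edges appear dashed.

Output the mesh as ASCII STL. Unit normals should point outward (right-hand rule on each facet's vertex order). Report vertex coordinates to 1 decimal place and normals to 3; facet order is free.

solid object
 facet normal 0.224 -0.909 0.352
  outer loop
   vertex 0.8 0.1 0.9
   vertex 3.5 1.5 2.8
   vertex 0.3 1.1 3.8
  endloop
 endfacet
 facet normal 0.235 -0.888 0.396
  outer loop
   vertex 2.9 2.1 4.5
   vertex 0.3 1.1 3.8
   vertex 3.5 1.5 2.8
  endloop
 endfacet
 facet normal -0.346 0.270 0.899
  outer loop
   vertex 2.9 2.1 4.5
   vertex 2.2 4.2 3.6
   vertex 0.3 1.1 3.8
  endloop
 endfacet
 facet normal 0.906 0.381 0.185
  outer loop
   vertex 2.9 2.1 4.5
   vertex 3.5 1.5 2.8
   vertex 2.2 4.2 3.6
  endloop
 endfacet
 facet normal -0.849 0.511 -0.137
  outer loop
   vertex 1.1 2.0 2.2
   vertex 0.3 1.1 3.8
   vertex 2.2 4.2 3.6
  endloop
 endfacet
 facet normal -0.906 0.327 -0.269
  outer loop
   vertex 1.1 2.0 2.2
   vertex 0.8 0.1 0.9
   vertex 0.3 1.1 3.8
  endloop
 endfacet
 facet normal -0.114 0.573 -0.812
  outer loop
   vertex 1.1 2.0 2.2
   vertex 2.2 4.2 3.6
   vertex 0.8 0.1 0.9
  endloop
 endfacet
 facet normal 0.775 0.491 -0.398
  outer loop
   vertex 3.2 1.0 1.6
   vertex 2.2 4.2 3.6
   vertex 3.5 1.5 2.8
  endloop
 endfacet
 facet normal 0.250 -0.914 0.318
  outer loop
   vertex 3.2 1.0 1.6
   vertex 3.5 1.5 2.8
   vertex 0.8 0.1 0.9
  endloop
 endfacet
 facet normal 0.043 0.539 -0.841
  outer loop
   vertex 3.2 1.0 1.6
   vertex 0.8 0.1 0.9
   vertex 2.2 4.2 3.6
  endloop
 endfacet
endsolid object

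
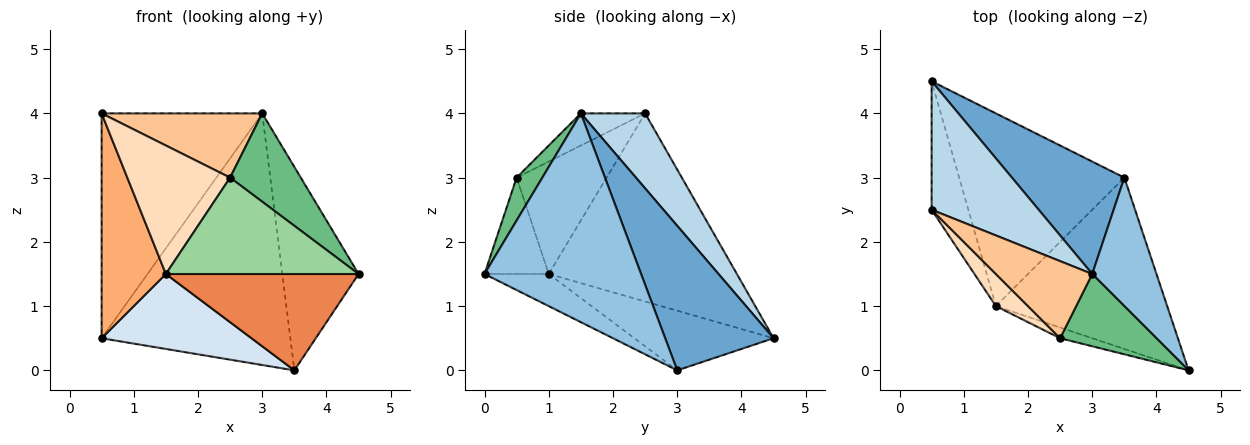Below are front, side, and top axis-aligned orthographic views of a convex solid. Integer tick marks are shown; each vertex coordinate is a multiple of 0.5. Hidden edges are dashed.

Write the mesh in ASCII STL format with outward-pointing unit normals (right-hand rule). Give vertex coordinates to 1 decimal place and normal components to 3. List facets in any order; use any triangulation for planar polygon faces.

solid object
 facet normal 0.464 0.809 0.361
  outer loop
   vertex 3.0 1.5 4.0
   vertex 3.5 3.0 0.0
   vertex 0.5 4.5 0.5
  endloop
 endfacet
 facet normal 0.866 0.422 0.267
  outer loop
   vertex 3.0 1.5 4.0
   vertex 4.5 0.0 1.5
   vertex 3.5 3.0 0.0
  endloop
 endfacet
 facet normal 0.328 0.820 0.469
  outer loop
   vertex 0.5 2.5 4.0
   vertex 3.0 1.5 4.0
   vertex 0.5 4.5 0.5
  endloop
 endfacet
 facet normal -0.319 -0.344 -0.883
  outer loop
   vertex 1.5 1.0 1.5
   vertex 0.5 4.5 0.5
   vertex 3.5 3.0 0.0
  endloop
 endfacet
 facet normal -0.161 -0.484 -0.860
  outer loop
   vertex 1.5 1.0 1.5
   vertex 3.5 3.0 0.0
   vertex 4.5 0.0 1.5
  endloop
 endfacet
 facet normal -0.931 -0.318 -0.182
  outer loop
   vertex 1.5 1.0 1.5
   vertex 0.5 2.5 4.0
   vertex 0.5 4.5 0.5
  endloop
 endfacet
 facet normal -0.248 -0.620 0.744
  outer loop
   vertex 2.5 0.5 3.0
   vertex 3.0 1.5 4.0
   vertex 0.5 2.5 4.0
  endloop
 endfacet
 facet normal -0.647 -0.740 0.185
  outer loop
   vertex 2.5 0.5 3.0
   vertex 0.5 2.5 4.0
   vertex 1.5 1.0 1.5
  endloop
 endfacet
 facet normal 0.271 -0.745 0.610
  outer loop
   vertex 2.5 0.5 3.0
   vertex 4.5 0.0 1.5
   vertex 3.0 1.5 4.0
  endloop
 endfacet
 facet normal -0.314 -0.943 -0.105
  outer loop
   vertex 2.5 0.5 3.0
   vertex 1.5 1.0 1.5
   vertex 4.5 0.0 1.5
  endloop
 endfacet
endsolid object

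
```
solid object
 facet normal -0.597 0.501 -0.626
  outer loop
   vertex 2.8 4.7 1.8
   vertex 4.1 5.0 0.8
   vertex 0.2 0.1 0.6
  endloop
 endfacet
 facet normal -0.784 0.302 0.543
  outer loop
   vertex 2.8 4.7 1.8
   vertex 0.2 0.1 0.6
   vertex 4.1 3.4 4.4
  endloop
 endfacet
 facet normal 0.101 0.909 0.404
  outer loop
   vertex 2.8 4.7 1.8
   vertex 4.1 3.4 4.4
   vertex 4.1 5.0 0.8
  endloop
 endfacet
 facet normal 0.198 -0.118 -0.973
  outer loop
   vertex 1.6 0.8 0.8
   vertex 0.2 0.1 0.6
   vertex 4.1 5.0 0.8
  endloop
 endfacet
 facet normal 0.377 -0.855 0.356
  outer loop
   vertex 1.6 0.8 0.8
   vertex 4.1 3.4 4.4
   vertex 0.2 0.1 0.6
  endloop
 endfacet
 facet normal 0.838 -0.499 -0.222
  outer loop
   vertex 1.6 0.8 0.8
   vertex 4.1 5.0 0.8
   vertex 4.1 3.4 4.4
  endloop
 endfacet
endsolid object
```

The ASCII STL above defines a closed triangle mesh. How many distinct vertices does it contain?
5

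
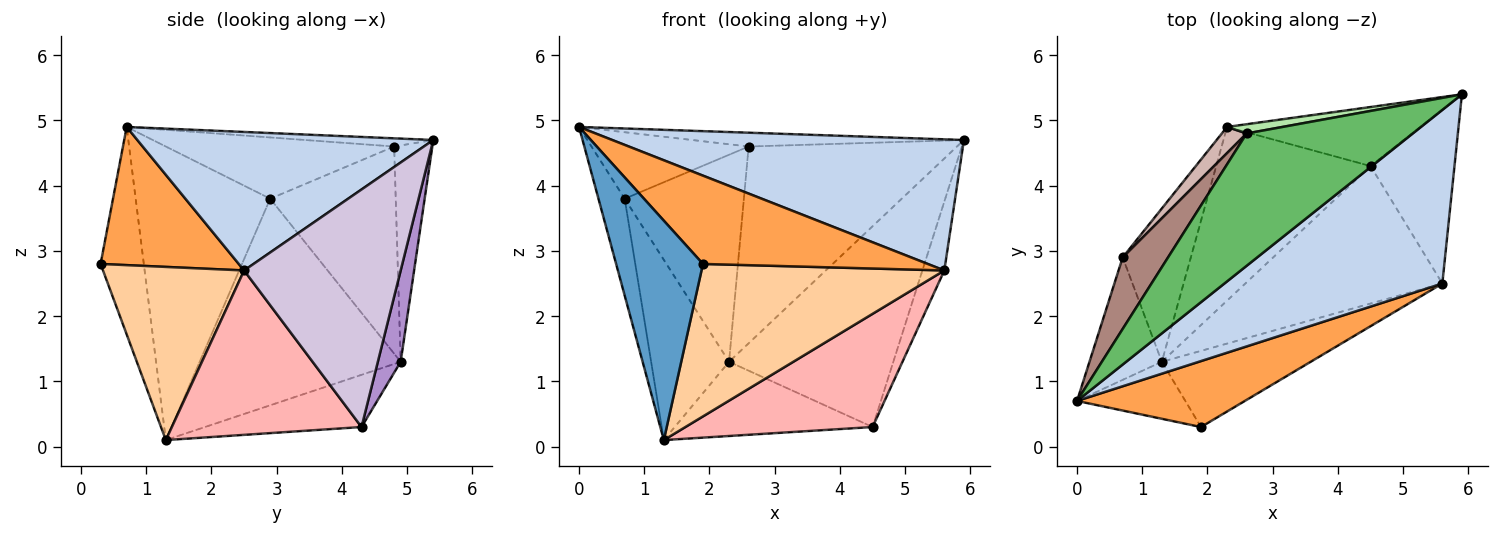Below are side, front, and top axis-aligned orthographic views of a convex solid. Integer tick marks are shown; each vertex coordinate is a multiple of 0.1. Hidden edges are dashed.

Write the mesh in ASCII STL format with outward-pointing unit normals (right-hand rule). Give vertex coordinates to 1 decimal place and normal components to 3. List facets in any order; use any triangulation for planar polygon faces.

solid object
 facet normal -0.434 -0.872 -0.227
  outer loop
   vertex 1.3 1.3 0.1
   vertex 1.9 0.3 2.8
   vertex 0.0 0.7 4.9
  endloop
 endfacet
 facet normal 0.452 -0.538 0.712
  outer loop
   vertex 5.6 2.5 2.7
   vertex 5.9 5.4 4.7
   vertex 0.0 0.7 4.9
  endloop
 endfacet
 facet normal 0.442 -0.719 0.537
  outer loop
   vertex 5.6 2.5 2.7
   vertex 0.0 0.7 4.9
   vertex 1.9 0.3 2.8
  endloop
 endfacet
 facet normal 0.461 -0.794 -0.396
  outer loop
   vertex 5.6 2.5 2.7
   vertex 1.9 0.3 2.8
   vertex 1.3 1.3 0.1
  endloop
 endfacet
 facet normal -0.049 0.104 0.993
  outer loop
   vertex 2.6 4.8 4.6
   vertex 0.0 0.7 4.9
   vertex 5.9 5.4 4.7
  endloop
 endfacet
 facet normal -0.180 0.983 0.046
  outer loop
   vertex 2.6 4.8 4.6
   vertex 5.9 5.4 4.7
   vertex 2.3 4.9 1.3
  endloop
 endfacet
 facet normal -0.297 0.375 -0.878
  outer loop
   vertex 4.5 4.3 0.3
   vertex 1.3 1.3 0.1
   vertex 2.3 4.9 1.3
  endloop
 endfacet
 facet normal 0.542 -0.534 -0.649
  outer loop
   vertex 4.5 4.3 0.3
   vertex 5.6 2.5 2.7
   vertex 1.3 1.3 0.1
  endloop
 endfacet
 facet normal 0.132 0.951 -0.280
  outer loop
   vertex 4.5 4.3 0.3
   vertex 2.3 4.9 1.3
   vertex 5.9 5.4 4.7
  endloop
 endfacet
 facet normal 0.935 0.131 -0.330
  outer loop
   vertex 4.5 4.3 0.3
   vertex 5.9 5.4 4.7
   vertex 5.6 2.5 2.7
  endloop
 endfacet
 facet normal -0.703 0.484 0.521
  outer loop
   vertex 0.7 2.9 3.8
   vertex 0.0 0.7 4.9
   vertex 2.6 4.8 4.6
  endloop
 endfacet
 facet normal -0.722 0.686 0.086
  outer loop
   vertex 0.7 2.9 3.8
   vertex 2.6 4.8 4.6
   vertex 2.3 4.9 1.3
  endloop
 endfacet
 facet normal -0.954 0.186 -0.235
  outer loop
   vertex 0.7 2.9 3.8
   vertex 1.3 1.3 0.1
   vertex 0.0 0.7 4.9
  endloop
 endfacet
 facet normal -0.891 0.346 -0.294
  outer loop
   vertex 0.7 2.9 3.8
   vertex 2.3 4.9 1.3
   vertex 1.3 1.3 0.1
  endloop
 endfacet
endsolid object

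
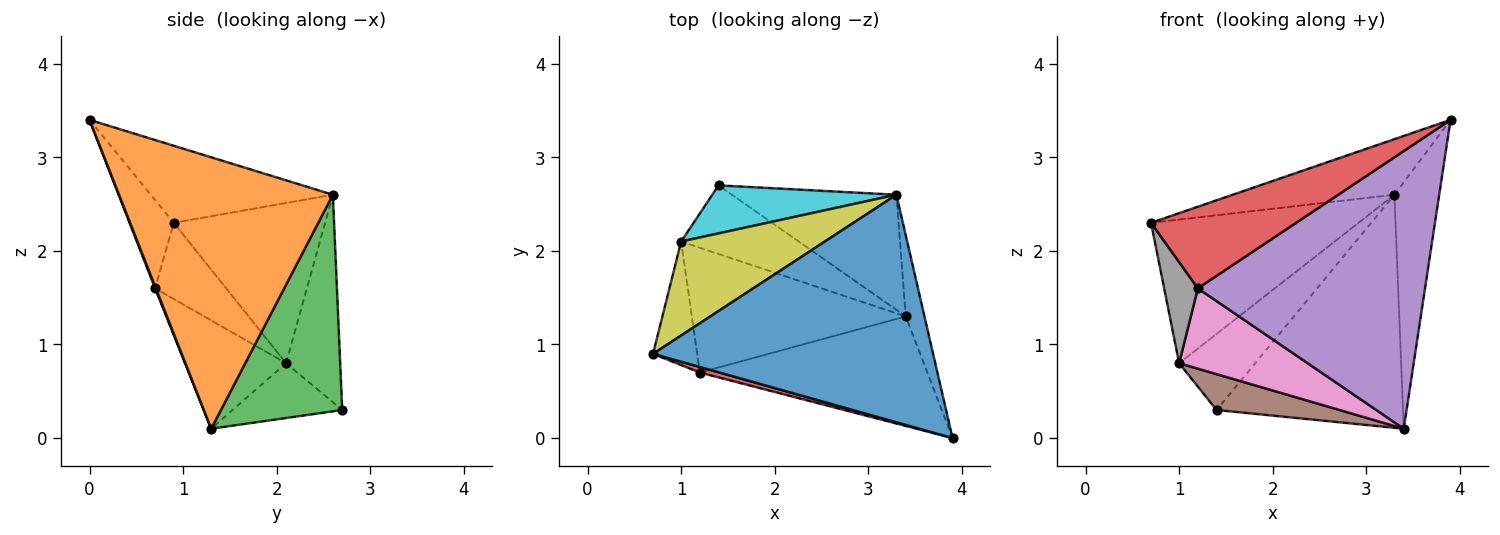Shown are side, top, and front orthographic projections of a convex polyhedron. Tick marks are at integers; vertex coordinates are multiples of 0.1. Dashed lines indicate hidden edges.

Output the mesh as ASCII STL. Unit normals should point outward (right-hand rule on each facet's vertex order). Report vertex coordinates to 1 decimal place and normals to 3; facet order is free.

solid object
 facet normal -0.258 0.229 0.939
  outer loop
   vertex 3.3 2.6 2.6
   vertex 0.7 0.9 2.3
   vertex 3.9 0.0 3.4
  endloop
 endfacet
 facet normal 0.977 0.205 -0.067
  outer loop
   vertex 3.3 2.6 2.6
   vertex 3.9 0.0 3.4
   vertex 3.4 1.3 0.1
  endloop
 endfacet
 facet normal 0.504 0.774 -0.383
  outer loop
   vertex 3.3 2.6 2.6
   vertex 3.4 1.3 0.1
   vertex 1.4 2.7 0.3
  endloop
 endfacet
 facet normal -0.291 -0.955 0.065
  outer loop
   vertex 1.2 0.7 1.6
   vertex 3.9 0.0 3.4
   vertex 0.7 0.9 2.3
  endloop
 endfacet
 facet normal 0.003 -0.930 -0.367
  outer loop
   vertex 1.2 0.7 1.6
   vertex 3.4 1.3 0.1
   vertex 3.9 0.0 3.4
  endloop
 endfacet
 facet normal -0.382 -0.428 -0.819
  outer loop
   vertex 1.0 2.1 0.8
   vertex 1.4 2.7 0.3
   vertex 3.4 1.3 0.1
  endloop
 endfacet
 facet normal -0.392 -0.498 -0.774
  outer loop
   vertex 1.0 2.1 0.8
   vertex 3.4 1.3 0.1
   vertex 1.2 0.7 1.6
  endloop
 endfacet
 facet normal -0.801 -0.379 -0.464
  outer loop
   vertex 1.0 2.1 0.8
   vertex 1.2 0.7 1.6
   vertex 0.7 0.9 2.3
  endloop
 endfacet
 facet normal -0.521 0.714 0.467
  outer loop
   vertex 1.0 2.1 0.8
   vertex 0.7 0.9 2.3
   vertex 3.3 2.6 2.6
  endloop
 endfacet
 facet normal -0.515 0.725 0.457
  outer loop
   vertex 1.0 2.1 0.8
   vertex 3.3 2.6 2.6
   vertex 1.4 2.7 0.3
  endloop
 endfacet
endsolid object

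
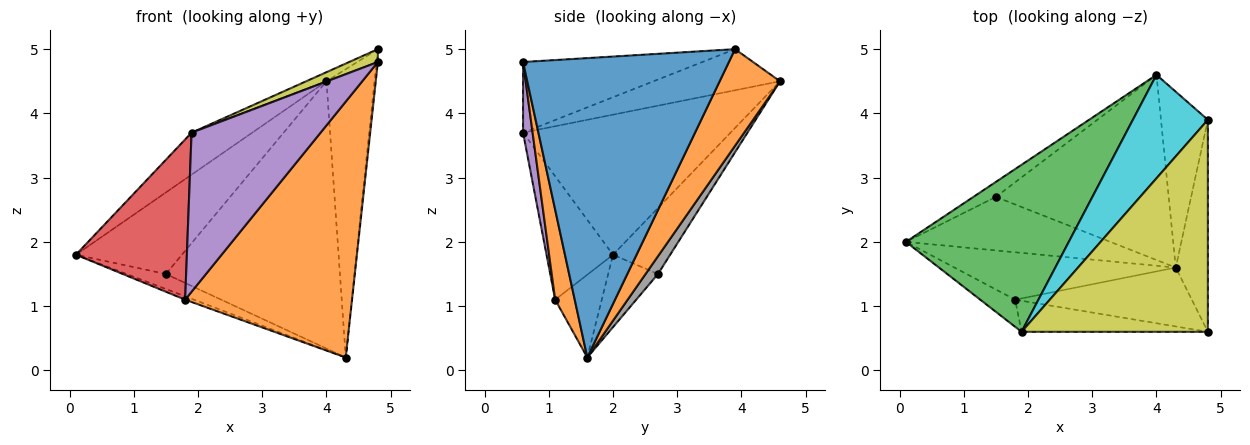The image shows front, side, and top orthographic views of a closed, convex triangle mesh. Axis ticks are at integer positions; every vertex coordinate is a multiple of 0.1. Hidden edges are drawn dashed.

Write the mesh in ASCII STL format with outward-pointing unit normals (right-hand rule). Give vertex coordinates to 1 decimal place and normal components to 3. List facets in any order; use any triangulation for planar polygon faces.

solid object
 facet normal -0.350 0.066 -0.935
  outer loop
   vertex 1.8 1.1 1.1
   vertex 0.1 2.0 1.8
   vertex 4.3 1.6 0.2
  endloop
 endfacet
 facet normal 0.113 -0.968 -0.223
  outer loop
   vertex 1.8 1.1 1.1
   vertex 4.3 1.6 0.2
   vertex 4.8 0.6 4.8
  endloop
 endfacet
 facet normal -0.640 0.187 0.745
  outer loop
   vertex 1.9 0.6 3.7
   vertex 4.0 4.6 4.5
   vertex 0.1 2.0 1.8
  endloop
 endfacet
 facet normal -0.509 -0.849 -0.144
  outer loop
   vertex 1.9 0.6 3.7
   vertex 0.1 2.0 1.8
   vertex 1.8 1.1 1.1
  endloop
 endfacet
 facet normal 0.072 -0.979 -0.191
  outer loop
   vertex 1.9 0.6 3.7
   vertex 1.8 1.1 1.1
   vertex 4.8 0.6 4.8
  endloop
 endfacet
 facet normal -0.469 0.869 -0.160
  outer loop
   vertex 1.5 2.7 1.5
   vertex 0.1 2.0 1.8
   vertex 4.0 4.6 4.5
  endloop
 endfacet
 facet normal -0.323 0.255 -0.911
  outer loop
   vertex 1.5 2.7 1.5
   vertex 4.3 1.6 0.2
   vertex 0.1 2.0 1.8
  endloop
 endfacet
 facet normal 0.058 0.821 -0.568
  outer loop
   vertex 1.5 2.7 1.5
   vertex 4.0 4.6 4.5
   vertex 4.3 1.6 0.2
  endloop
 endfacet
 facet normal -0.354 -0.057 0.933
  outer loop
   vertex 4.8 3.9 5.0
   vertex 1.9 0.6 3.7
   vertex 4.8 0.6 4.8
  endloop
 endfacet
 facet normal -0.479 0.077 0.874
  outer loop
   vertex 4.8 3.9 5.0
   vertex 4.0 4.6 4.5
   vertex 1.9 0.6 3.7
  endloop
 endfacet
 facet normal 0.994 0.006 -0.107
  outer loop
   vertex 4.8 3.9 5.0
   vertex 4.8 0.6 4.8
   vertex 4.3 1.6 0.2
  endloop
 endfacet
 facet normal 0.731 0.582 -0.355
  outer loop
   vertex 4.8 3.9 5.0
   vertex 4.3 1.6 0.2
   vertex 4.0 4.6 4.5
  endloop
 endfacet
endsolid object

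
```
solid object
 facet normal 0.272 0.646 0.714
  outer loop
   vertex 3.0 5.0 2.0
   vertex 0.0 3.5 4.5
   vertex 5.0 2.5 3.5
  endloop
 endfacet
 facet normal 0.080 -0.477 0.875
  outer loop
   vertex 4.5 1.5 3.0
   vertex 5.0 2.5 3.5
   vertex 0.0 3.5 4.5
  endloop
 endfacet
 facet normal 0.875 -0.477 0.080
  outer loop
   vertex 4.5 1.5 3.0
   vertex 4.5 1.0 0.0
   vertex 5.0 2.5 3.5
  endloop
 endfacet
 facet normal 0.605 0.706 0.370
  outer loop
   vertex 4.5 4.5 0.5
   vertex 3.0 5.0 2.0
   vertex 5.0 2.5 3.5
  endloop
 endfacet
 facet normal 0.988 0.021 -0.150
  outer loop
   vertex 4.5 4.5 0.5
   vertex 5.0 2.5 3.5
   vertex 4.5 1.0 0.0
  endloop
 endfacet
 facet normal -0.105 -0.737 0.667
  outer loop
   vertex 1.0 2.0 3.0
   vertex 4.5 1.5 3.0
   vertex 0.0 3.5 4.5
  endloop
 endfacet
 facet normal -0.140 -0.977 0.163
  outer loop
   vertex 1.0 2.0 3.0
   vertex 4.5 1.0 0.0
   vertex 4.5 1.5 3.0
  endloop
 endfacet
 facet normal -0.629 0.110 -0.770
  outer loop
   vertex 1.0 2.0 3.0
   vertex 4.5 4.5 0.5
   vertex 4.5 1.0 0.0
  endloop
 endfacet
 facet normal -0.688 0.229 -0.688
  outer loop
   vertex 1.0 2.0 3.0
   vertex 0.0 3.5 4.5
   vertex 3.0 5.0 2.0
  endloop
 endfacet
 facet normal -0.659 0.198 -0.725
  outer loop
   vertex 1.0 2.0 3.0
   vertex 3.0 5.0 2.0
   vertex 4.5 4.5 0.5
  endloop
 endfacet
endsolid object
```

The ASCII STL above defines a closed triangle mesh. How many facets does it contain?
10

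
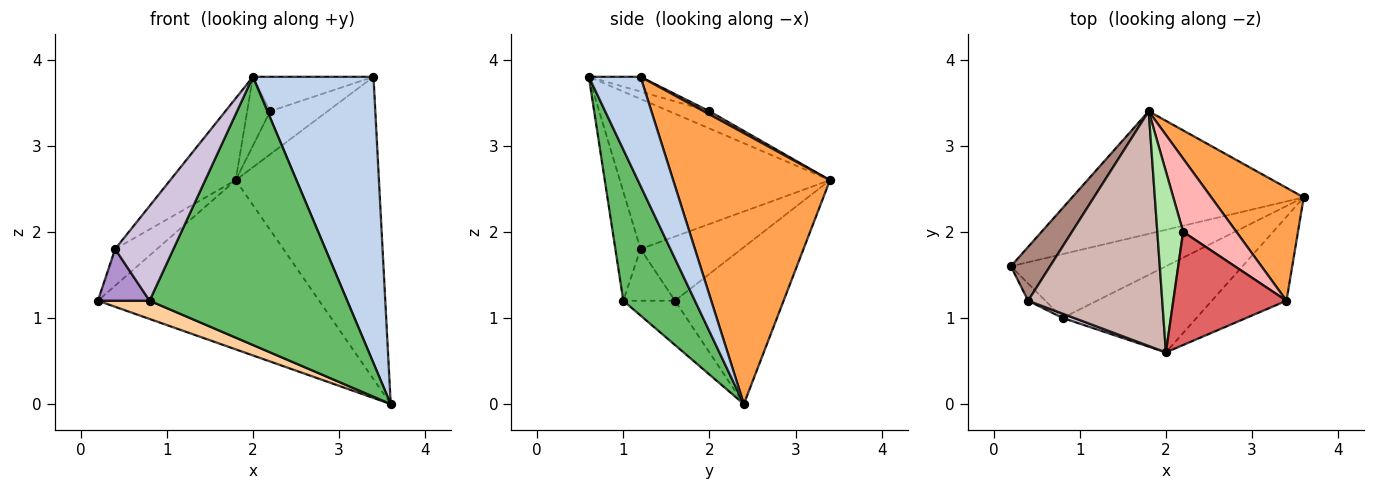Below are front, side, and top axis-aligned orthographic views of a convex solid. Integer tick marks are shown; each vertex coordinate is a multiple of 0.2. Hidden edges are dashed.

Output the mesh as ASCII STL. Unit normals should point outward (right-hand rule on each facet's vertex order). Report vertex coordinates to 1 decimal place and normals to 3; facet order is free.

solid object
 facet normal -0.369 0.752 -0.545
  outer loop
   vertex 1.8 3.4 2.6
   vertex 3.6 2.4 0.0
   vertex 0.2 1.6 1.2
  endloop
 endfacet
 facet normal 0.380 -0.887 -0.260
  outer loop
   vertex 3.4 1.2 3.8
   vertex 2.0 0.6 3.8
   vertex 3.6 2.4 0.0
  endloop
 endfacet
 facet normal 0.716 0.654 0.244
  outer loop
   vertex 3.4 1.2 3.8
   vertex 3.6 2.4 0.0
   vertex 1.8 3.4 2.6
  endloop
 endfacet
 facet normal -0.265 -0.265 -0.927
  outer loop
   vertex 0.8 1.0 1.2
   vertex 0.2 1.6 1.2
   vertex 3.6 2.4 0.0
  endloop
 endfacet
 facet normal 0.326 -0.900 -0.289
  outer loop
   vertex 0.8 1.0 1.2
   vertex 3.6 2.4 0.0
   vertex 2.0 0.6 3.8
  endloop
 endfacet
 facet normal -0.529 0.302 0.793
  outer loop
   vertex 2.2 2.0 3.4
   vertex 1.8 3.4 2.6
   vertex 2.0 0.6 3.8
  endloop
 endfacet
 facet normal -0.124 0.289 0.949
  outer loop
   vertex 2.2 2.0 3.4
   vertex 2.0 0.6 3.8
   vertex 3.4 1.2 3.8
  endloop
 endfacet
 facet normal 0.051 0.506 0.861
  outer loop
   vertex 2.2 2.0 3.4
   vertex 3.4 1.2 3.8
   vertex 1.8 3.4 2.6
  endloop
 endfacet
 facet normal -0.688 -0.688 -0.229
  outer loop
   vertex 0.4 1.2 1.8
   vertex 0.2 1.6 1.2
   vertex 0.8 1.0 1.2
  endloop
 endfacet
 facet normal -0.396 -0.917 0.042
  outer loop
   vertex 0.4 1.2 1.8
   vertex 0.8 1.0 1.2
   vertex 2.0 0.6 3.8
  endloop
 endfacet
 facet normal -0.805 0.334 0.491
  outer loop
   vertex 0.4 1.2 1.8
   vertex 1.8 3.4 2.6
   vertex 0.2 1.6 1.2
  endloop
 endfacet
 facet normal -0.726 0.226 0.649
  outer loop
   vertex 0.4 1.2 1.8
   vertex 2.0 0.6 3.8
   vertex 1.8 3.4 2.6
  endloop
 endfacet
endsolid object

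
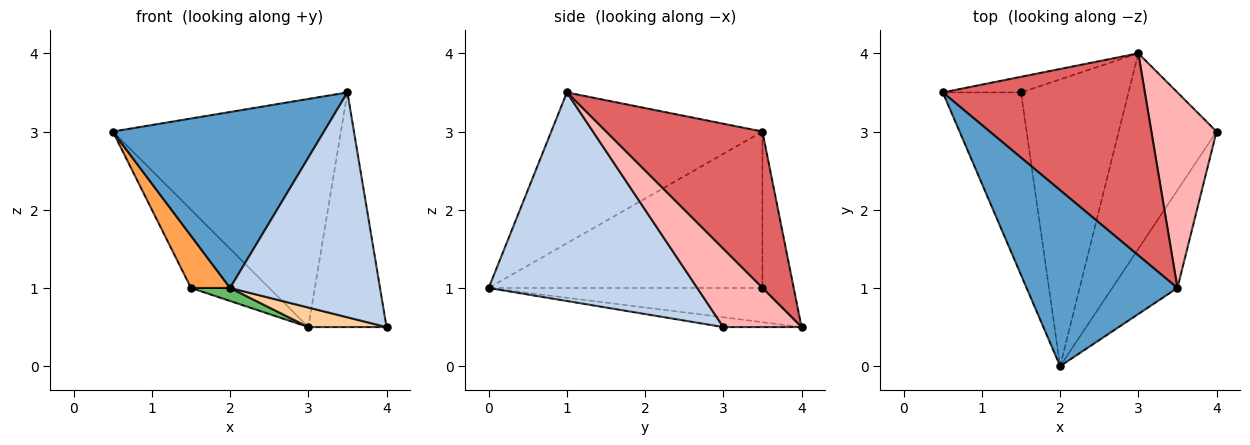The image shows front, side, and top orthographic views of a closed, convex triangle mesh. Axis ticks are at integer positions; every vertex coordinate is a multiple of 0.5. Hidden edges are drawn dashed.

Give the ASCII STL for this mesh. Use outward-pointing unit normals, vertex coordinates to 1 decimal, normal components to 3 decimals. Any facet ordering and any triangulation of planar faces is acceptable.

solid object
 facet normal -0.577 -0.577 0.577
  outer loop
   vertex 3.5 1.0 3.5
   vertex 0.5 3.5 3.0
   vertex 2.0 0.0 1.0
  endloop
 endfacet
 facet normal 0.787 -0.566 -0.246
  outer loop
   vertex 3.5 1.0 3.5
   vertex 2.0 0.0 1.0
   vertex 4.0 3.0 0.5
  endloop
 endfacet
 facet normal -0.887 -0.127 -0.444
  outer loop
   vertex 1.5 3.5 1.0
   vertex 2.0 0.0 1.0
   vertex 0.5 3.5 3.0
  endloop
 endfacet
 facet normal -0.099 -0.099 -0.990
  outer loop
   vertex 3.0 4.0 0.5
   vertex 4.0 3.0 0.5
   vertex 2.0 0.0 1.0
  endloop
 endfacet
 facet normal -0.303 -0.043 -0.952
  outer loop
   vertex 3.0 4.0 0.5
   vertex 2.0 0.0 1.0
   vertex 1.5 3.5 1.0
  endloop
 endfacet
 facet normal -0.365 0.913 -0.183
  outer loop
   vertex 3.0 4.0 0.5
   vertex 1.5 3.5 1.0
   vertex 0.5 3.5 3.0
  endloop
 endfacet
 facet normal 0.457 0.666 0.590
  outer loop
   vertex 3.0 4.0 0.5
   vertex 0.5 3.5 3.0
   vertex 3.5 1.0 3.5
  endloop
 endfacet
 facet normal 0.609 0.609 0.508
  outer loop
   vertex 3.0 4.0 0.5
   vertex 3.5 1.0 3.5
   vertex 4.0 3.0 0.5
  endloop
 endfacet
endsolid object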